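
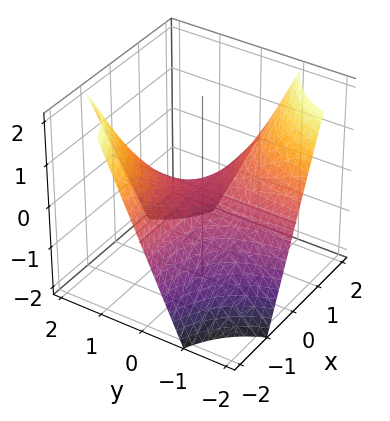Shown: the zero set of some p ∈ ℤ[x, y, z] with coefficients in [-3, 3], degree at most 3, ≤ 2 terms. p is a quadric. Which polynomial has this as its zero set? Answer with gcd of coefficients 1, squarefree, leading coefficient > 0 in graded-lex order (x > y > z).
First, degree: a hyperbolic paraboloid; a quadric, so deg p = 2.
Then, from the axis intercepts and sections: every point of the y-axis in the box is on the surface; one z-axis crossing is at z = 0; every point of the x-axis in the box is on the surface.
Finally, these observations pin down the coefficients.

x*y + z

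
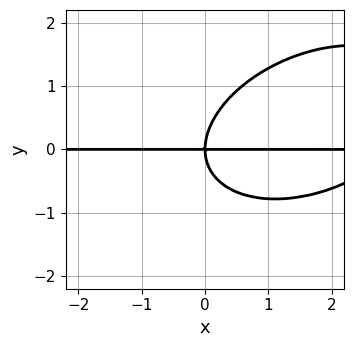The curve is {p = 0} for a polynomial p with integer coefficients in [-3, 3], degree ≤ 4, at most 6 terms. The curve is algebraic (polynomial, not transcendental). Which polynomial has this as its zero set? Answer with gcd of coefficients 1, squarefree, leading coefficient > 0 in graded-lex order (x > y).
x^2*y - x*y^2 + 2*y^3 - 3*x*y

1. deg p = 3.
2. Checking where it meets the axes: it crosses the y-axis at the gridline y = 0; every point of the x-axis in the box is on the curve.
3. Solving for integer coefficients yields p as stated.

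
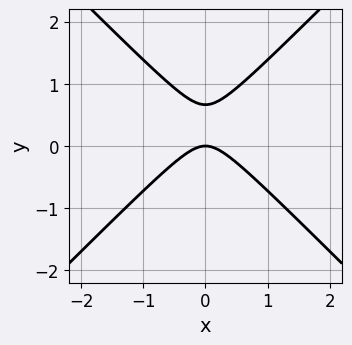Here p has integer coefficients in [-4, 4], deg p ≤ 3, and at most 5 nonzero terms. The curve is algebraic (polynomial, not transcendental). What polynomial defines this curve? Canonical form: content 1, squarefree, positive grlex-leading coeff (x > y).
deg p = 2. No degree-1 curve has this shape.
Symmetries: mirror symmetry x ↦ −x ⇒ only even powers of x.
Reading off the gridlines: it crosses the y-axis at the gridline y = 0; it crosses the x-axis at the gridline x = 0.
Fitting integer coefficients to these (and the overall shape) gives p.

3*x^2 - 3*y^2 + 2*y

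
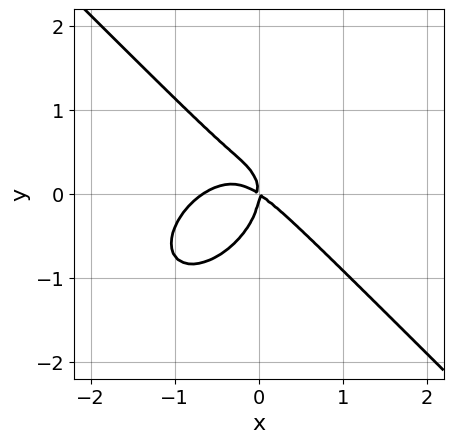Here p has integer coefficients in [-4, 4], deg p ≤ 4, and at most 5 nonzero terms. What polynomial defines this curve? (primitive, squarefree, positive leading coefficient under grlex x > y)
3*x^3 + 3*y^3 + 2*x^2 + 3*x*y

Degree: no degree-2 curve has this shape, so deg p = 3.
Observable constraints: one x-axis crossing is at x = 0; it crosses the y-axis at the gridline y = 0.
Matching integer coefficients to the picture gives p.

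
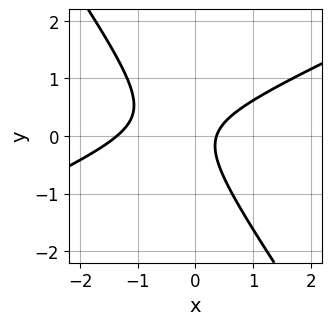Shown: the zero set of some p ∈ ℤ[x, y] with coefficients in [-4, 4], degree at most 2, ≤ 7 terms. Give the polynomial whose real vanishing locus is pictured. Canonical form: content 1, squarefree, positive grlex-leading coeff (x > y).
(a) deg p = 2. No degree-1 curve has this shape.
(b) From the visible intercepts: it misses every integer gridline on the y-axis.
(c) Fitting integer coefficients to these (and the overall shape) gives p.

2*x^2 - 3*x*y - 3*y^2 + 2*x - 1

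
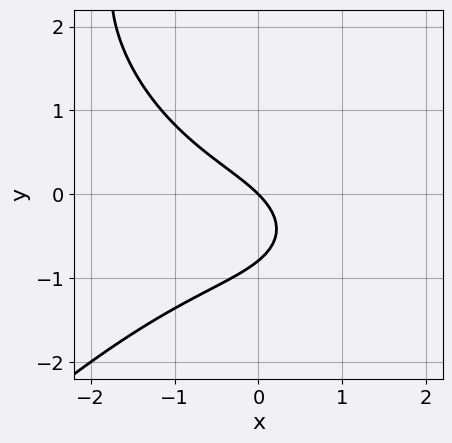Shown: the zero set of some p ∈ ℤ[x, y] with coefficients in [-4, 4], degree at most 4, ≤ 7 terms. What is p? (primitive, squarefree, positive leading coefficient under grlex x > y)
Degree: no degree-2 curve has this shape, so deg p = 3.
Reading off the gridlines: it meets the y-axis at y = 0 (among the integer gridlines); it crosses the x-axis at the gridline x = 0.
Together with the visible shape, these determine p as stated.

x^3 - y^3 + 3*y^2 + 3*x + 3*y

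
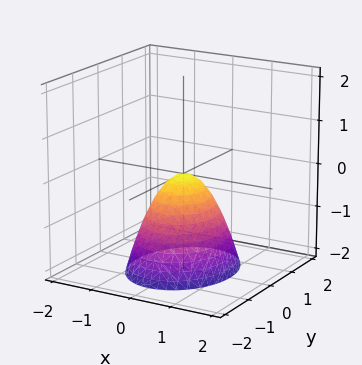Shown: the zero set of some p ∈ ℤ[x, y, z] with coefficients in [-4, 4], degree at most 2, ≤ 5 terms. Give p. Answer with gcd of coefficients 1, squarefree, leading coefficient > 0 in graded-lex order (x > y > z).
(a) Degree: a single bowl opening along one axis; a quadric, so deg p = 2.
(b) Symmetries: mirror symmetry x ↦ −x ⇒ only even powers of x; it's symmetric under y → −y, forcing even powers of y.
(c) Against the integer gridlines: one x-axis crossing is at x = 0; one z-axis crossing is at z = 0; it crosses the y-axis at the gridline y = 0.
(d) Assembling these constraints gives the stated polynomial.

3*x^2 + 2*y^2 + 2*z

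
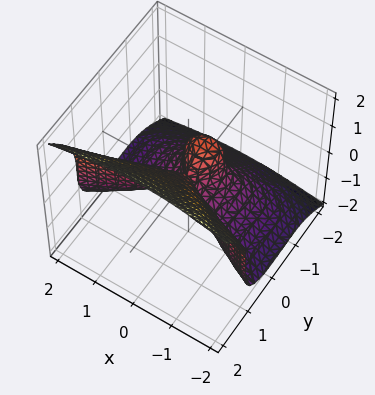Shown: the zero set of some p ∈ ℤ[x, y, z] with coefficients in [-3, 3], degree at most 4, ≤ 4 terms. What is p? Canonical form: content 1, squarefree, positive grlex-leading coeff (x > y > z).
(a) Degree: no degree-2 surface has this shape, so deg p = 3.
(b) Observable constraints: it meets the x-axis at x = 0 (among the integer gridlines); the y-axis gridline crossings are at y ∈ {-1, 0}; it meets the z-axis at z = 0 (among the integer gridlines).
(c) The integer polynomial consistent with all of this is the stated p.

3*y^3 - 3*z^3 - 2*x^2 + 3*y^2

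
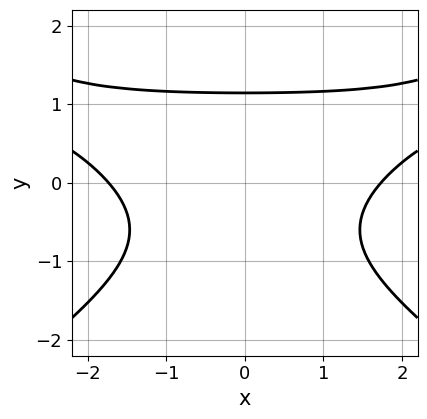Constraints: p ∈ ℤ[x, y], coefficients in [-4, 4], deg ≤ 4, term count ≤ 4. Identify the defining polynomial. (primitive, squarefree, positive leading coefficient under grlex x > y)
x^2*y - 2*y^3 - x^2 + 3

Degree: a generic line meets the curve in up to 3 points, so deg p = 3.
Symmetries: it's symmetric under x → −x, forcing even powers of x.
Matching integer coefficients to the picture gives p.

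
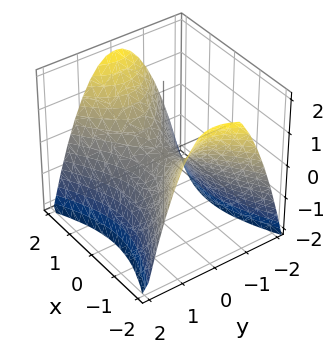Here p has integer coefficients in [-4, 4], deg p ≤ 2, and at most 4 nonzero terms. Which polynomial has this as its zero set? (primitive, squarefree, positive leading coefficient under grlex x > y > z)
(a) Degree: a hyperbolic paraboloid; a quadric, so deg p = 2.
(b) Symmetries: the x ↦ −x reflection is a symmetry, so x appears only in even powers; it's symmetric under y → −y, forcing even powers of y.
(c) From the visible intercepts: one x-axis crossing is at x = 0; it meets the y-axis at y = 0 (among the integer gridlines).
(d) Fitting integer coefficients to these (and the overall shape) gives p.

x^2 - 2*y^2 - 2*z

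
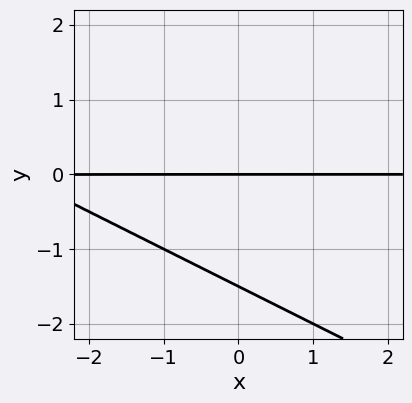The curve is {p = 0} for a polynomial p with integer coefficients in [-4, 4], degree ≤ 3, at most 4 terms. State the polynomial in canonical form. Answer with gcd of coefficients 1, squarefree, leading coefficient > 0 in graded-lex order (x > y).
x*y + 2*y^2 + 3*y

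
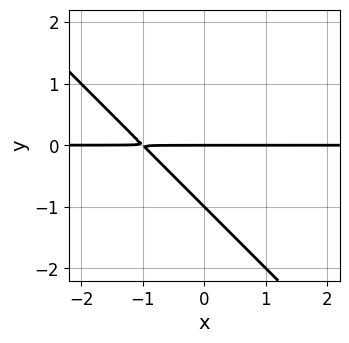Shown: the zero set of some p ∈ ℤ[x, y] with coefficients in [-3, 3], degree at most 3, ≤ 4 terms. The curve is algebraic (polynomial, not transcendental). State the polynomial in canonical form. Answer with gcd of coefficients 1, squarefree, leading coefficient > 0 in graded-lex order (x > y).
(a) deg p = 2.
(b) Against the integer gridlines: every point of the x-axis in the box is on the curve; the y-axis gridline crossings are at y ∈ {-1, 0}.
(c) Matching integer coefficients to the picture gives p.

x*y + y^2 + y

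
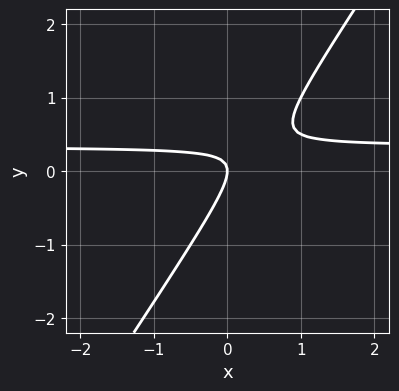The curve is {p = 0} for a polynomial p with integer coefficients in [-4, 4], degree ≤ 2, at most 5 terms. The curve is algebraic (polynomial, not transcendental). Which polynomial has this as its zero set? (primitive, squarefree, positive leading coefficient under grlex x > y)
3*x*y - 2*y^2 - x

deg p = 2.
Checking where it meets the axes: it meets the y-axis at y = 0 (among the integer gridlines); one x-axis crossing is at x = 0.
Matching integer coefficients to the picture gives p.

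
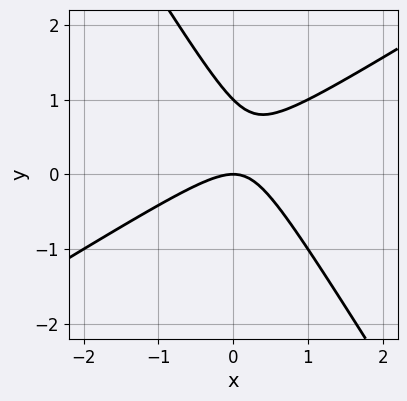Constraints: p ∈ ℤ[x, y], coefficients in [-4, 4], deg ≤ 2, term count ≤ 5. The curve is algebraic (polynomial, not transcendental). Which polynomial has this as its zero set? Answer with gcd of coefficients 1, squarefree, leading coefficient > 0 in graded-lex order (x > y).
x^2 - x*y - y^2 + y

Degree: the shape is more complex than any degree-1 curve, so deg p = 2.
Against the integer gridlines: among the integer gridlines, it crosses the y-axis at y ∈ {0, 1}; it meets the x-axis at x = 0 (among the integer gridlines).
These observations pin down the coefficients.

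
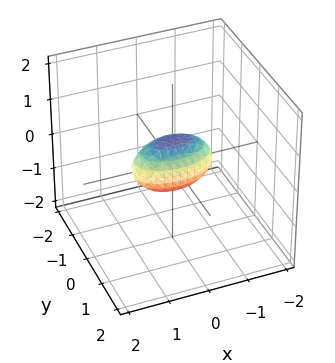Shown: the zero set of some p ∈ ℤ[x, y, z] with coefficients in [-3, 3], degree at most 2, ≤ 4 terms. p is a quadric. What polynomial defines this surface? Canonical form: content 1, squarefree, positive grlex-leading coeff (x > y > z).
x^2 + 3*y^2 + 2*z^2 - 1

Degree: bounded and convex; a quadric, so deg p = 2.
Symmetries: mirror symmetry y ↦ −y ⇒ only even powers of y; the x ↦ −x reflection is a symmetry, so x appears only in even powers; mirror symmetry z ↦ −z ⇒ only even powers of z.
Checking where it meets the axes: among the integer gridlines, it crosses the x-axis at x ∈ {-1, 1}.
Together with the visible shape, these determine p as stated.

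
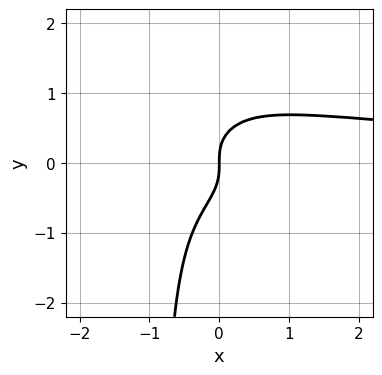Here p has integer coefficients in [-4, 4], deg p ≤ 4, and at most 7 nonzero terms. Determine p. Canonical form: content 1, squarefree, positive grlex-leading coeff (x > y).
2*x^2*y^2 + 3*x*y^3 - 2*x*y^2 + 3*y^3 - 2*x

1. deg p = 4. A generic line meets the curve in up to 4 points.
2. From the axis intercepts and sections: it meets the x-axis at x = 0 (among the integer gridlines); it crosses the y-axis at the gridline y = 0.
3. Putting this together gives p.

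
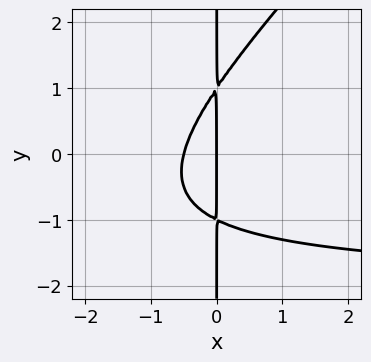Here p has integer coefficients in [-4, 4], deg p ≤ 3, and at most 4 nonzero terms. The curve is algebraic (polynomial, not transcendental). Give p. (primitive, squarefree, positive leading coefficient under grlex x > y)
x^2*y - x*y^2 + 2*x^2 + x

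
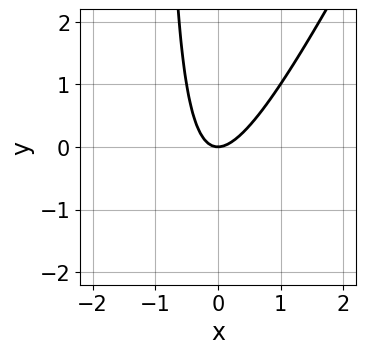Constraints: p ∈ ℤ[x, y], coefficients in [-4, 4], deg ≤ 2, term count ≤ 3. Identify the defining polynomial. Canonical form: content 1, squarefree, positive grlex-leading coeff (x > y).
2*x^2 - x*y - y

1. Degree: a generic line meets the curve in up to 2 points, so deg p = 2.
2. Observable constraints: one y-axis crossing is at y = 0; one x-axis crossing is at x = 0.
3. Matching integer coefficients to the picture gives p.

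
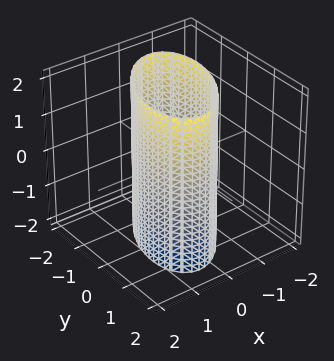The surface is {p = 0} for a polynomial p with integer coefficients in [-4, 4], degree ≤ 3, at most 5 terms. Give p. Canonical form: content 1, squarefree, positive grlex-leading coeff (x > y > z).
The degree is 2 — no degree-1 surface has this shape.
From the visible intercepts: among the integer gridlines, it crosses the x-axis at x ∈ {-1, 1}; it misses every integer gridline on the z-axis.
Assembling these constraints gives the stated polynomial.

2*x^2 - x*y + y^2 - 2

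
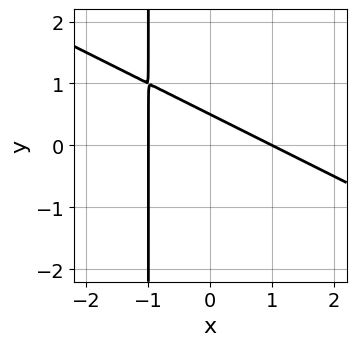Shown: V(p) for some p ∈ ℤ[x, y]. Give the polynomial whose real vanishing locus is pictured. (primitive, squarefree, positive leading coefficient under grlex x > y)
x^2 + 2*x*y + 2*y - 1

The degree is 2 — a generic line meets the curve in up to 2 points.
Reading off the gridlines: among the integer gridlines, it crosses the x-axis at x ∈ {-1, 1}.
Assembling these constraints gives the stated polynomial.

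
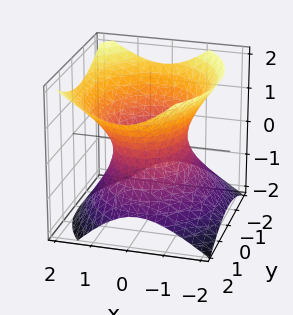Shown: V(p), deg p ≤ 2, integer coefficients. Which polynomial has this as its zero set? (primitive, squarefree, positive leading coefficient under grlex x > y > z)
1. Degree: a generic line meets the surface in up to 2 points, so deg p = 2.
2. Against the integer gridlines: among the integer gridlines, it crosses the x-axis at x ∈ {-1, 1}; the surface avoids every integer z-axis point in the box.
3. The integer polynomial consistent with all of this is the stated p.

3*x^2 - x*z + 2*y^2 - 3*z^2 - 3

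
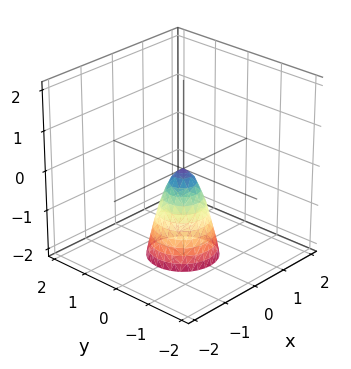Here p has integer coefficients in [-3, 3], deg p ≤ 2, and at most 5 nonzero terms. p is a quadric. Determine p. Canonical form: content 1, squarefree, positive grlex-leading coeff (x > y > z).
1. The degree is 2 — a single bowl opening along one axis; a quadric.
2. By symmetry, the surface is invariant under rotation about z: p = q(x² + y², z).
3. Observable constraints: a circular section at z = -2 has radius between 0 and 1; it meets the x-axis at x = 0 (among the integer gridlines); it meets the y-axis at y = 0 (among the integer gridlines); it crosses the z-axis at the gridline z = 0.
4. These observations pin down the coefficients.

3*x^2 + 3*y^2 + z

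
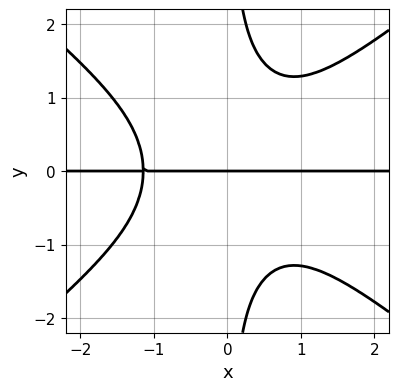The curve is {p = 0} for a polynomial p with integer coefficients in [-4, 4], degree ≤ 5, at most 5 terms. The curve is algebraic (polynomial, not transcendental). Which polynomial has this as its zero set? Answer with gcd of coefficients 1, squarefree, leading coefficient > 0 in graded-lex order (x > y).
deg p = 4.
Observable constraints: it crosses the y-axis at the gridline y = 0; the visible x-axis segment lies entirely on the curve.
Putting this together gives p.

2*x^3*y - 3*x*y^3 + 3*y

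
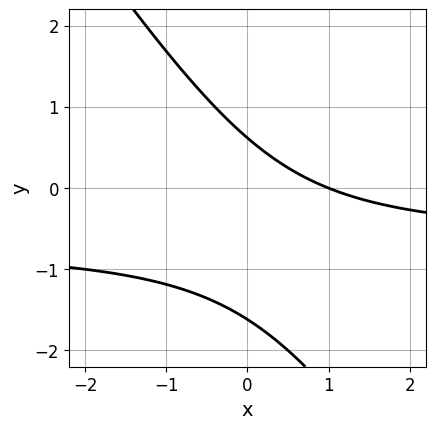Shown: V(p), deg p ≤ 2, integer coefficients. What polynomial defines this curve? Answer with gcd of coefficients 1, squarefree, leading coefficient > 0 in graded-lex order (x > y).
The degree is 2 — the shape is more complex than any degree-1 curve.
Checking where it meets the axes: one x-axis crossing is at x = 1.
These observations pin down the coefficients.

3*x*y + 2*y^2 + 2*x + 2*y - 2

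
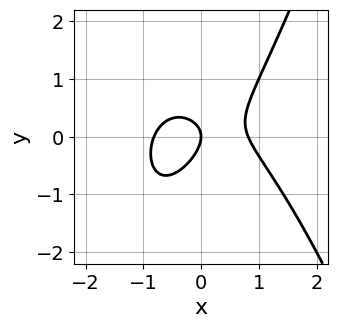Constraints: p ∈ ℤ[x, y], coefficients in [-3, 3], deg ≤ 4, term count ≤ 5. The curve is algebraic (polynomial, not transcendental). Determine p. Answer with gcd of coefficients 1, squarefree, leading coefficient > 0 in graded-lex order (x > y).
Degree: a generic line meets the curve in up to 3 points, so deg p = 3.
Observable constraints: it meets the x-axis at x = 0 (among the integer gridlines); it meets the y-axis at y = 0 (among the integer gridlines).
Matching integer coefficients to the picture gives p.

3*x^3 + 2*x*y - 3*y^2 - 2*x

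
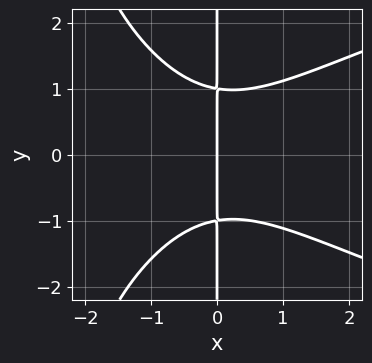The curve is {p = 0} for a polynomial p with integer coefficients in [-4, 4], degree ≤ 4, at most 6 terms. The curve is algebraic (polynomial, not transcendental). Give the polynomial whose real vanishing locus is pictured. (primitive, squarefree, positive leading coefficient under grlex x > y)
x^2*y^2 - 2*x^3 + 3*x*y^2 - 3*x

(a) The degree is 4 — the shape is more complex than any degree-3 curve.
(b) Symmetries: it's symmetric under y → −y, forcing even powers of y.
(c) From the visible intercepts: one x-axis crossing is at x = 0; every point of the y-axis in the box is on the curve.
(d) Solving for integer coefficients yields p as stated.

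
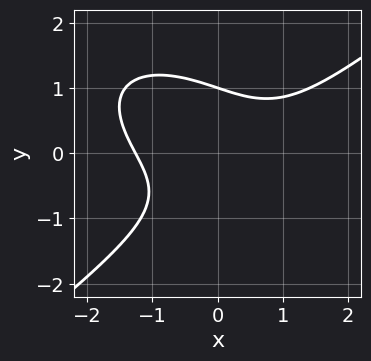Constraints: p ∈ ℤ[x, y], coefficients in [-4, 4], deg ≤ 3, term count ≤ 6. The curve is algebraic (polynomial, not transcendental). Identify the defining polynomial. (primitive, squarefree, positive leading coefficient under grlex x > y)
x^3 - 2*y^3 - 2*x*y + 2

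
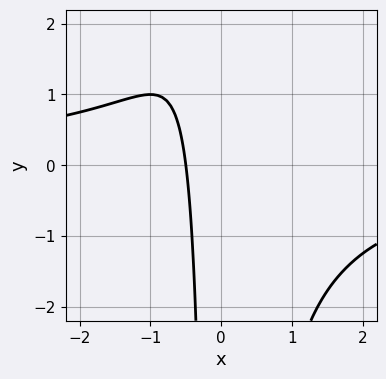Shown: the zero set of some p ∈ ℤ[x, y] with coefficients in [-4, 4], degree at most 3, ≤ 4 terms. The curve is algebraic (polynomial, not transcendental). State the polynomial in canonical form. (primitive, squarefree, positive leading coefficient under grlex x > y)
x^2*y + 2*x + 1

1. The degree is 3 — the shape is more complex than any degree-2 curve.
2. Against the integer gridlines: the curve avoids every integer y-axis point in the box.
3. Putting this together gives p.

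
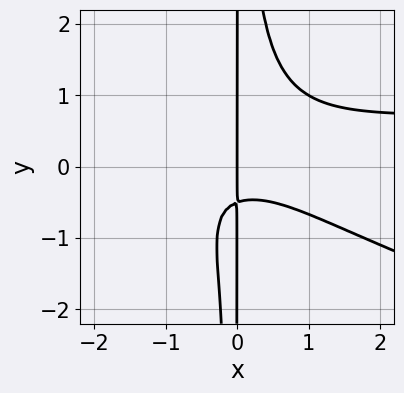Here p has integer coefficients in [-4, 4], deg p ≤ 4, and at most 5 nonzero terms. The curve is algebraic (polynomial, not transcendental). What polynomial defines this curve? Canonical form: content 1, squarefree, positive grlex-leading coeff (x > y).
(a) Degree: no degree-3 curve has this shape, so deg p = 4.
(b) Reading off the gridlines: the visible y-axis segment lies entirely on the curve; it crosses the x-axis at the gridline x = 0.
(c) Solving for integer coefficients yields p as stated.

x^3*y + 3*x^2*y^2 - x^3 - 2*x*y - x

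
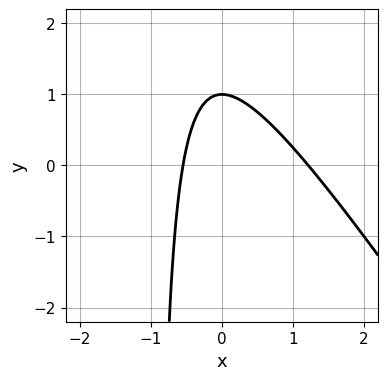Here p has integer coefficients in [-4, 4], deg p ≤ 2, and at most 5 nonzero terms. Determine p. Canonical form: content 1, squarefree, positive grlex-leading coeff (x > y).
3*x^2 + 2*x*y - 2*x + 2*y - 2

deg p = 2. No degree-1 curve has this shape.
Reading off the gridlines: one y-axis crossing is at y = 1.
Putting this together gives p.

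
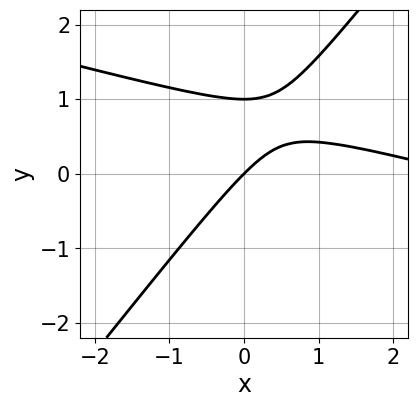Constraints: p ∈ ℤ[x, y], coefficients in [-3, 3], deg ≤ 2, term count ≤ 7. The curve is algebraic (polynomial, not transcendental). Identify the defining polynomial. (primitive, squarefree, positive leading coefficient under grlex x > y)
x^2 + 3*x*y - 3*y^2 - 3*x + 3*y

1. The degree is 2 — the shape is more complex than any degree-1 curve.
2. From the axis intercepts and sections: among the integer gridlines, it crosses the y-axis at y ∈ {0, 1}; it meets the x-axis at x = 0 (among the integer gridlines).
3. Matching integer coefficients to the picture gives p.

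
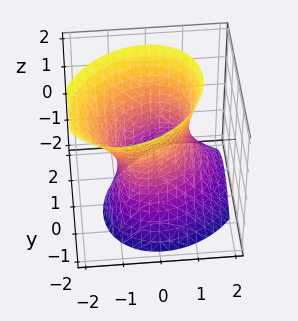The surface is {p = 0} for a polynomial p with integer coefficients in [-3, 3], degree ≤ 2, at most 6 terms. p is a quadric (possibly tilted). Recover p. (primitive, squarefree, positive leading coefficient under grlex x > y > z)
2*x^2 - x*y + x*z + 2*y^2 - z^2 - 2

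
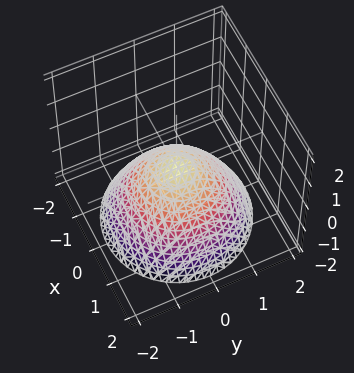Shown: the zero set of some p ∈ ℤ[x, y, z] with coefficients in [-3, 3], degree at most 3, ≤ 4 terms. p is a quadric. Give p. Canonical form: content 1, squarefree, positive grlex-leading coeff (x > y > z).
deg p = 2. A paraboloid; a quadric.
Symmetries: every cross-section ⟂ z is a circle, so x, y appear only via x² + y².
From the axis intercepts and sections: it crosses the z-axis at the gridline z = 0; a circular section at z = -2 has radius between 1 and 2; it meets the x-axis at x = 0 (among the integer gridlines).
Assembling these constraints gives the stated polynomial.

2*x^2 + 2*y^2 + 3*z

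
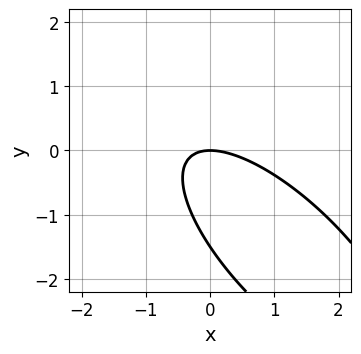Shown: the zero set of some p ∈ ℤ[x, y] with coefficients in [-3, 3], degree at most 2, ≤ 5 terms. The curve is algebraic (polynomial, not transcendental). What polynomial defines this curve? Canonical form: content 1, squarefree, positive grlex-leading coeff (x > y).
(a) The degree is 2 — a generic line meets the curve in up to 2 points.
(b) From the axis intercepts and sections: it crosses the x-axis at the gridline x = 0; it meets the y-axis at y = 0 (among the integer gridlines).
(c) Together with the visible shape, these determine p as stated.

2*x^2 + 3*x*y + 2*y^2 + 3*y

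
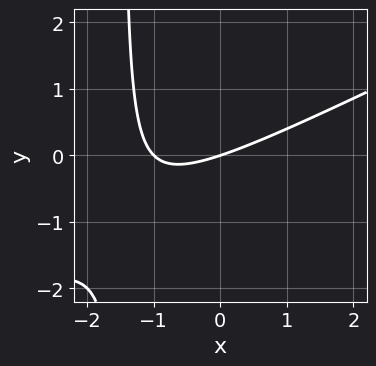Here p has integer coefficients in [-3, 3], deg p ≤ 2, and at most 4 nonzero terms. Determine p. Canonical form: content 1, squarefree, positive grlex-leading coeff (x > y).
1. Degree: the shape is more complex than any degree-1 curve, so deg p = 2.
2. From the axis intercepts and sections: it meets the y-axis at y = 0 (among the integer gridlines); among the integer gridlines, it crosses the x-axis at x ∈ {-1, 0}.
3. Solving for integer coefficients yields p as stated.

x^2 - 2*x*y + x - 3*y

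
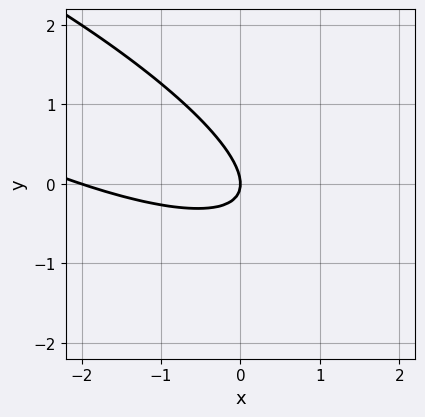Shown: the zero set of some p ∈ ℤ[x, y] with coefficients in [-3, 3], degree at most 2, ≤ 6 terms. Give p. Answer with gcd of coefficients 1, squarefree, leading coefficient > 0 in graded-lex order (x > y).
(a) deg p = 2. The shape is more complex than any degree-1 curve.
(b) From the visible intercepts: the x-axis gridline crossings are at x ∈ {-2, 0}; it meets the y-axis at y = 0 (among the integer gridlines).
(c) Fitting integer coefficients to these (and the overall shape) gives p.

x^2 + 3*x*y + 3*y^2 + 2*x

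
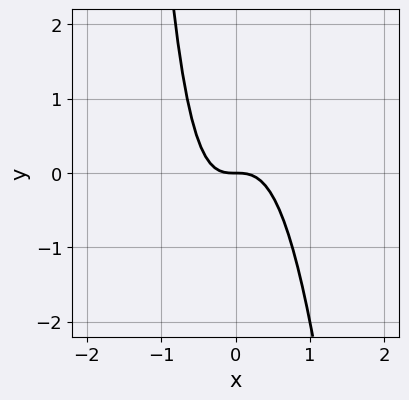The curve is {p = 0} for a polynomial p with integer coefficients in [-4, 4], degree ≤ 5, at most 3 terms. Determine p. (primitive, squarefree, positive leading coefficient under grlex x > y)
deg p = 4. A generic line meets the curve in up to 4 points.
Checking where it meets the axes: it crosses the y-axis at the gridline y = 0; one x-axis crossing is at x = 0.
Solving for integer coefficients yields p as stated.

x^4 - 3*x^3 - y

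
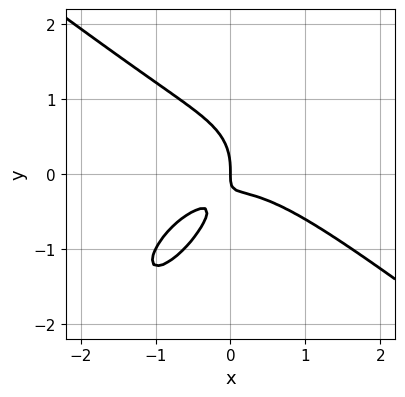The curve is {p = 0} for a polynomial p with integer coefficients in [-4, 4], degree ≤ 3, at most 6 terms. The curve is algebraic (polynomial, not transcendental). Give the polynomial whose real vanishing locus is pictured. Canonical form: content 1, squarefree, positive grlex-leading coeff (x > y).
First, the degree is 3 — the shape is more complex than any degree-2 curve.
Then, reading off the gridlines: it crosses the y-axis at the gridline y = 0; it crosses the x-axis at the gridline x = 0.
Finally, putting this together gives p.

2*x^3 - 2*x*y^2 + 2*y^3 + 3*x*y + x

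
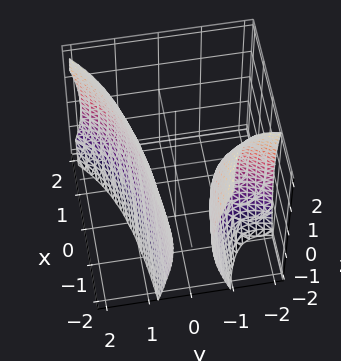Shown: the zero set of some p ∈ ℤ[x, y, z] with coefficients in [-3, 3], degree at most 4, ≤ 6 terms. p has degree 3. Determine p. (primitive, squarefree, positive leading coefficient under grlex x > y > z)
1. I count 2 distinct pieces. They look like related sheets of one shape, so recover p as a whole.
2. deg p = 3. A generic line meets the surface in up to 3 points.
3. Observable constraints: the surface avoids every integer x-axis point in the box; the surface avoids every integer z-axis point in the box.
4. The integer polynomial consistent with all of this is the stated p.

3*x*y^2 - 2*y^3 - 3*y^2 + z^2 + 2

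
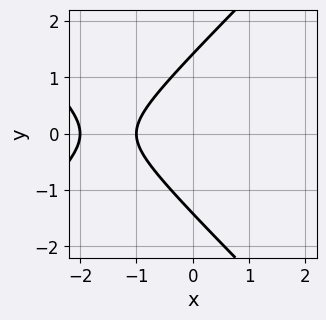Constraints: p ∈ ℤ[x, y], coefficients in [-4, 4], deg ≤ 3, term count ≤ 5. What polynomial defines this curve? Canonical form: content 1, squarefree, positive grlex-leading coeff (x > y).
(a) Degree: a generic line meets the curve in up to 2 points, so deg p = 2.
(b) Symmetries: it's symmetric under y → −y, forcing even powers of y.
(c) Observable constraints: the x-axis gridline crossings are at x ∈ {-2, -1}.
(d) The integer polynomial consistent with all of this is the stated p.

x^2 - y^2 + 3*x + 2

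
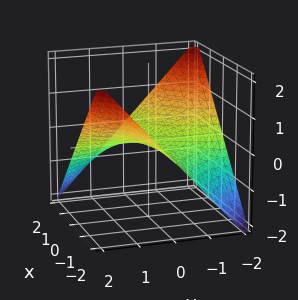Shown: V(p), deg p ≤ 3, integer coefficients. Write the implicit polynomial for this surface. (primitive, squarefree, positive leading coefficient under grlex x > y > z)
x*y + 2*z

First, the degree is 2 — a hyperbolic paraboloid; a quadric.
Next, checking where it meets the axes: one z-axis crossing is at z = 0; the visible y-axis segment lies entirely on the surface; every point of the x-axis in the box is on the surface.
Finally, together with the visible shape, these determine p as stated.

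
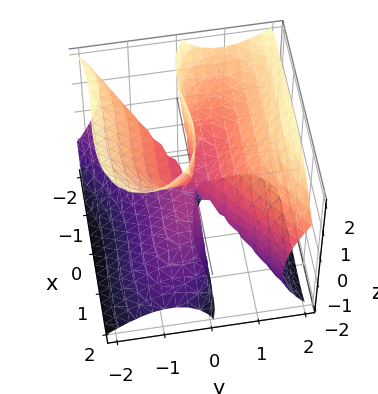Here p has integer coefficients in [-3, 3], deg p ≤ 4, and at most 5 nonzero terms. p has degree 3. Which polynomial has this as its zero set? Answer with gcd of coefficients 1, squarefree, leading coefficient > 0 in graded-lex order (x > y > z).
x^3 + x^2*z - 2*y^3 + 2*y*z^2

deg p = 3. The shape is more complex than any degree-2 surface.
Reading off the gridlines: one x-axis crossing is at x = 0; it crosses the y-axis at the gridline y = 0.
Assembling these constraints gives the stated polynomial. Check: (0, 0, -2) on the z-axis lies on the surface, and p(0, 0, -2) = 0. ✓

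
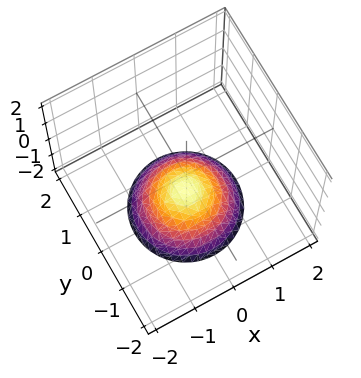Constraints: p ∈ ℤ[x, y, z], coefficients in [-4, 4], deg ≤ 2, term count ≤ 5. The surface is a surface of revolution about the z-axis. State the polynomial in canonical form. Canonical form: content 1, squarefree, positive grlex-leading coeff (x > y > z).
2*x^2 + 2*y^2 + 3*z + 3

1. Degree: a generic line meets the surface in up to 2 points, so deg p = 2.
2. Symmetries: rotational symmetry about the z-axis ⇒ p depends on x, y only through x² + y².
3. Against the integer gridlines: it crosses the z-axis at the gridline z = -1; the surface avoids every integer x-axis point in the box; a circular section at z = -2 has radius between 1 and 2; the surface avoids every integer y-axis point in the box.
4. Together with the visible shape, these determine p as stated.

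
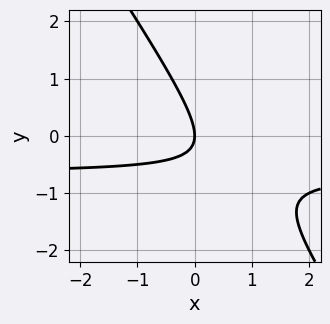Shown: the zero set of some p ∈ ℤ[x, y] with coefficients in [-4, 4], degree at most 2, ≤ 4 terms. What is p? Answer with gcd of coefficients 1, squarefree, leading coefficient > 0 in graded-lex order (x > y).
3*x*y + 2*y^2 + 2*x

First, degree: a generic line meets the curve in up to 2 points, so deg p = 2.
Then, checking where it meets the axes: it crosses the x-axis at the gridline x = 0; it crosses the y-axis at the gridline y = 0.
Finally, matching integer coefficients to the picture gives p.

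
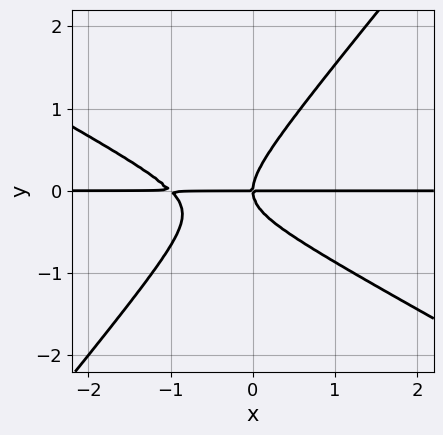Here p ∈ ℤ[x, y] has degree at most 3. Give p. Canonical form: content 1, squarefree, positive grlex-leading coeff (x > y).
First, degree: no degree-2 curve has this shape, so deg p = 3.
Then, against the integer gridlines: every point of the x-axis in the box is on the curve; one y-axis crossing is at y = 0.
Finally, the integer polynomial consistent with all of this is the stated p.

2*x^2*y + 2*x*y^2 - 3*y^3 + 2*x*y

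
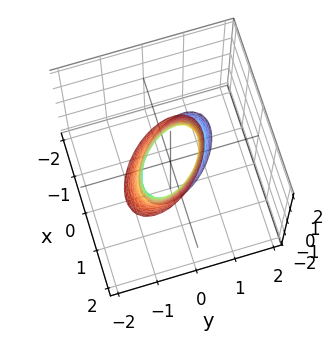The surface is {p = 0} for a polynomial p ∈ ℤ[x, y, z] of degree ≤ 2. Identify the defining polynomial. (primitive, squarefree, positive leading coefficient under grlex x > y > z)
2*x^2 + 2*x*y - x*z + 2*y^2 - 1

The degree is 2 — a generic line meets the surface in up to 2 points.
From the axis intercepts and sections: no z-intercept at any integer in the box.
The integer polynomial consistent with all of this is the stated p.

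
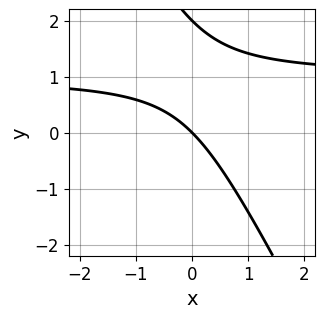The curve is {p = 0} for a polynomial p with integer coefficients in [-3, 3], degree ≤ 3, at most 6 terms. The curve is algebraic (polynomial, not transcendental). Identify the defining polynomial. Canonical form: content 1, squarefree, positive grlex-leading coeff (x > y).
2*x*y + y^2 - 2*x - 2*y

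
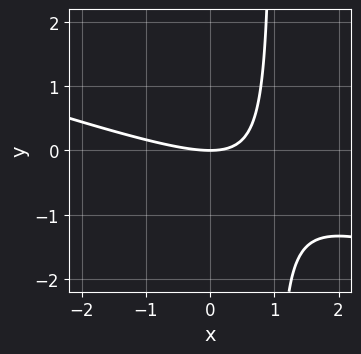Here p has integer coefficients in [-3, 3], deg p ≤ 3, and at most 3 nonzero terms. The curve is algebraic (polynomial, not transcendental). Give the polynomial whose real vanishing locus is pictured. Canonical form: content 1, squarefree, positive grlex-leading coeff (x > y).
x^2 + 3*x*y - 3*y

1. The degree is 2 — no degree-1 curve has this shape.
2. From the visible intercepts: one y-axis crossing is at y = 0; it meets the x-axis at x = 0 (among the integer gridlines).
3. Assembling these constraints gives the stated polynomial.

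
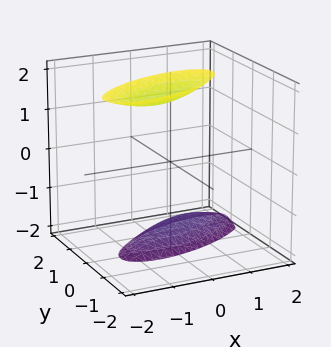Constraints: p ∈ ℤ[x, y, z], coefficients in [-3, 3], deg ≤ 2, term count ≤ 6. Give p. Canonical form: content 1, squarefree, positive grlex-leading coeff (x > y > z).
x^2 - 2*x*y + 3*y^2 + y*z - z^2 + 3

There are 2 components.
deg p = 2.
From the axis intercepts and sections: the surface avoids every integer x-axis point in the box; the surface avoids every integer y-axis point in the box.
These observations pin down the coefficients.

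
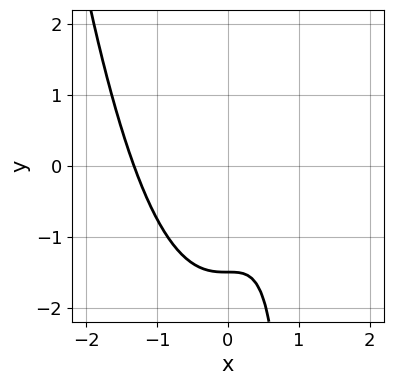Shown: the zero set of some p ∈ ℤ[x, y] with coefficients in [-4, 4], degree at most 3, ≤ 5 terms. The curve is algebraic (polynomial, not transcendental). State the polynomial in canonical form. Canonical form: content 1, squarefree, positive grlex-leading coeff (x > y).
3*x^3 - 2*x*y - 3*x + 2*y + 3

The degree is 3 — a generic line meets the curve in up to 3 points.
Putting this together gives p.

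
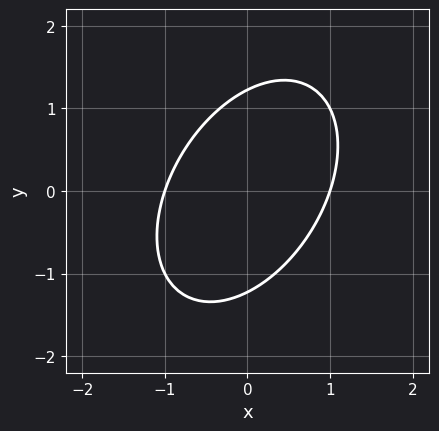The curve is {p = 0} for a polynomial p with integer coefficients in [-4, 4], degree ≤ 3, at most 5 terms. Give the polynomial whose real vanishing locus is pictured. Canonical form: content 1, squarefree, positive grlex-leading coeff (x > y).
3*x^2 - 2*x*y + 2*y^2 - 3

First, deg p = 2.
Then, reading off the gridlines: the x-axis gridline crossings are at x ∈ {-1, 1}.
Finally, these observations pin down the coefficients.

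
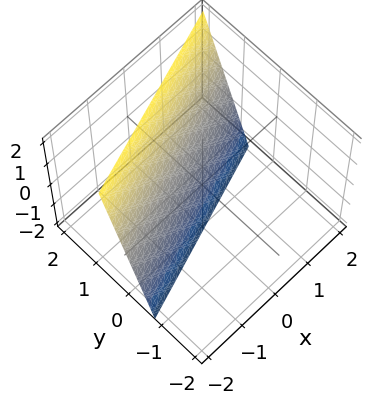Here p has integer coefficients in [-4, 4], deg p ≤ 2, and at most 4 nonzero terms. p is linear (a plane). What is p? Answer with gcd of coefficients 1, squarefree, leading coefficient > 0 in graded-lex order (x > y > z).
x - 3*y + z + 2

First, deg p = 1. The surface is flat (a plane).
Then, against the integer gridlines: one z-axis crossing is at z = -2; one x-axis crossing is at x = -2.
Finally, putting this together gives p.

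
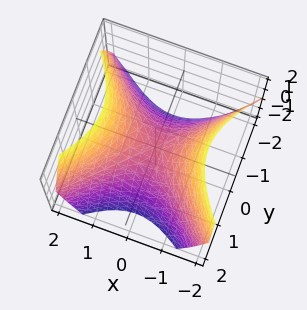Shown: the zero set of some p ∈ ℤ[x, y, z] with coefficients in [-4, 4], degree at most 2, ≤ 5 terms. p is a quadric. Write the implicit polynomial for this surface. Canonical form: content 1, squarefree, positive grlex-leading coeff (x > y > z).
x^2 - y^2 - z

(a) The degree is 2 — a hyperbolic paraboloid; a quadric.
(b) Symmetries: the x ↦ −x reflection is a symmetry, so x appears only in even powers; mirror symmetry y ↦ −y ⇒ only even powers of y.
(c) From the axis intercepts and sections: it meets the x-axis at x = 0 (among the integer gridlines); it meets the z-axis at z = 0 (among the integer gridlines); one y-axis crossing is at y = 0.
(d) Solving for integer coefficients yields p as stated.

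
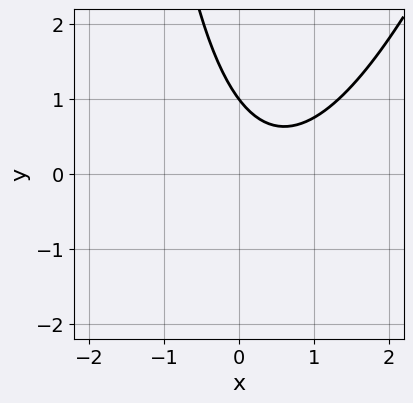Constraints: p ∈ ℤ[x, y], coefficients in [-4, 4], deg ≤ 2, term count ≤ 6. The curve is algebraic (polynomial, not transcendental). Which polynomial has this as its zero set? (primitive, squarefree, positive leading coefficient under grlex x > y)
(a) Degree: the shape is more complex than any degree-1 curve, so deg p = 2.
(b) Checking where it meets the axes: one y-axis crossing is at y = 1; it misses every integer gridline on the x-axis.
(c) Assembling these constraints gives the stated polynomial.

3*x^2 - x*y - 3*x - 3*y + 3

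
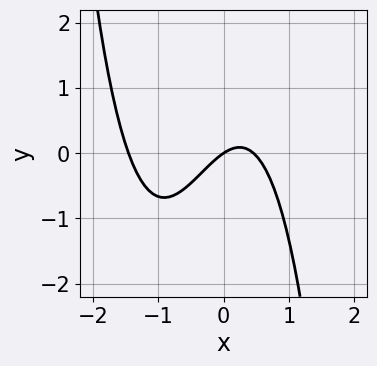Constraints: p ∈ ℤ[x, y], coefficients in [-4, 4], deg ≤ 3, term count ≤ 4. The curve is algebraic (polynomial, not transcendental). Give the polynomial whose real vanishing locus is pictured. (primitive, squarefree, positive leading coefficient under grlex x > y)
First, degree: no degree-2 curve has this shape, so deg p = 3.
Then, against the integer gridlines: it meets the y-axis at y = 0 (among the integer gridlines); it crosses the x-axis at the gridline x = 0.
Finally, fitting integer coefficients to these (and the overall shape) gives p.

3*x^3 + 3*x^2 - 2*x + 3*y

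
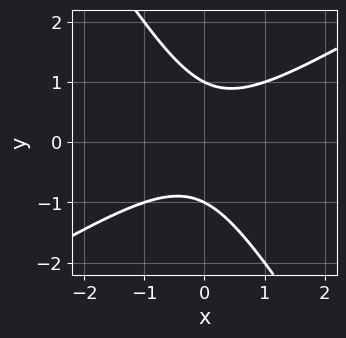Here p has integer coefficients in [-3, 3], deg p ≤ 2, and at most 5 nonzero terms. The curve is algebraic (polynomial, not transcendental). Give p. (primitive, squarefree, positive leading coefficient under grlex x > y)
x^2 - x*y - y^2 + 1

Degree: the shape is more complex than any degree-1 curve, so deg p = 2.
Against the integer gridlines: among the integer gridlines, it crosses the y-axis at y ∈ {-1, 1}; no x-intercept at any integer in the box.
Assembling these constraints gives the stated polynomial.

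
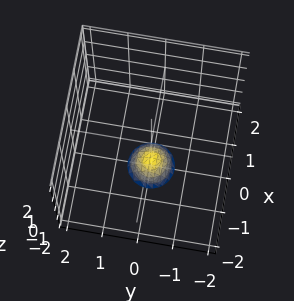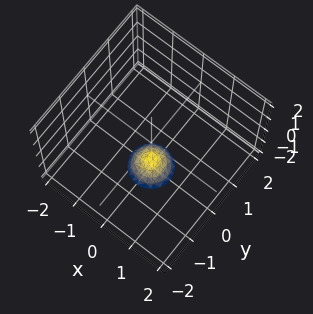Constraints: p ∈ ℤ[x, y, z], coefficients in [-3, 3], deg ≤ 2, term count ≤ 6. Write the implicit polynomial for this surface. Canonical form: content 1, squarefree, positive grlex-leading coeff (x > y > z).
1. The degree is 2 — a generic line meets the surface in up to 2 points.
2. Symmetry: every cross-section ⟂ z is a circle, so x, y appear only via x² + y².
3. From the axis intercepts and sections: a circular section at z = -2 has radius between 0 and 1; it misses every integer gridline on the x-axis.
4. Matching integer coefficients to the picture gives p.

3*x^2 + 3*y^2 + 2*z + 3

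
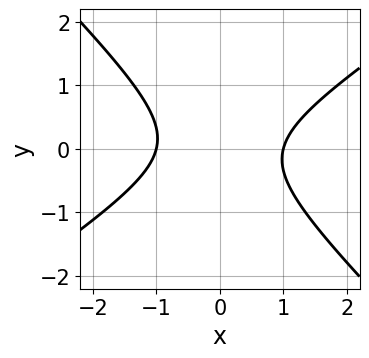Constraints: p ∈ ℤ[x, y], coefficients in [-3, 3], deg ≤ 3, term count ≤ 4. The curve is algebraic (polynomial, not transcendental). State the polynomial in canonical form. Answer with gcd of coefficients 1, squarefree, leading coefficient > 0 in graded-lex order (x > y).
2*x^2 - x*y - 3*y^2 - 2

First, the degree is 2 — the shape is more complex than any degree-1 curve.
Next, reading off the gridlines: the curve avoids every integer y-axis point in the box; among the integer gridlines, it crosses the x-axis at x ∈ {-1, 1}.
Finally, together with the visible shape, these determine p as stated.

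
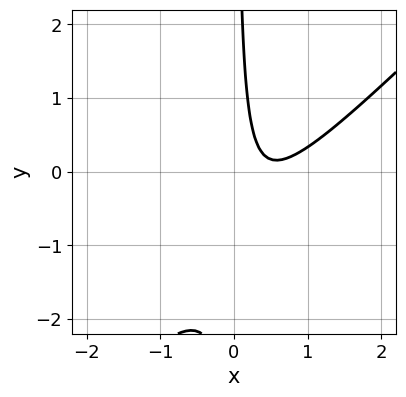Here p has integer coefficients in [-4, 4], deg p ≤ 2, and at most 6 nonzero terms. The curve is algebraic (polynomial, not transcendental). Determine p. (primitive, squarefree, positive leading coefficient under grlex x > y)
(a) The degree is 2 — a generic line meets the curve in up to 2 points.
(b) From the axis intercepts and sections: no y-intercept at any integer in the box; it misses every integer gridline on the x-axis.
(c) Putting this together gives p.

3*x^2 - 3*x*y - 3*x + 1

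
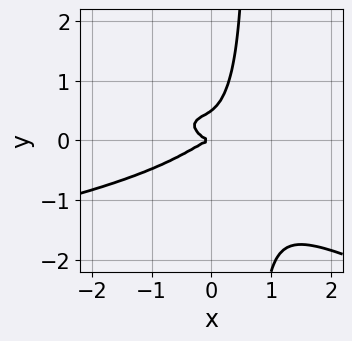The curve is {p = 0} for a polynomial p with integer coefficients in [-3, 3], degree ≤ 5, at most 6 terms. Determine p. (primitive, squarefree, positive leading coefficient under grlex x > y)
x^2*y^2 + 3*x*y^3 + x^3 - 2*y^3 + y^2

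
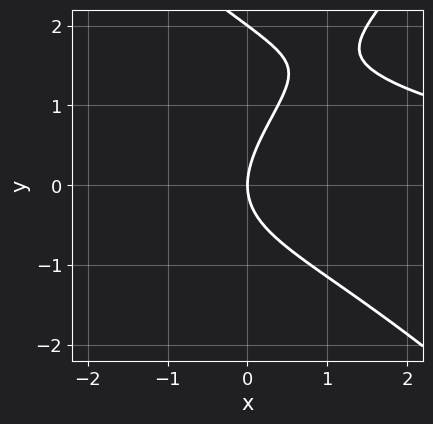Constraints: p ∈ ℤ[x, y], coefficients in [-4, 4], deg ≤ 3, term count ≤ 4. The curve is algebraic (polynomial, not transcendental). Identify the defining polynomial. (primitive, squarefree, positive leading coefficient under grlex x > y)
1. deg p = 3.
2. From the axis intercepts and sections: among the integer gridlines, it crosses the y-axis at y ∈ {0, 2}; it meets the x-axis at x = 0 (among the integer gridlines).
3. Matching integer coefficients to the picture gives p.

x^2*y - y^3 + 2*y^2 - 3*x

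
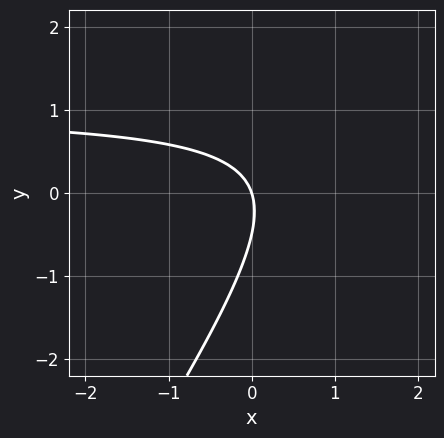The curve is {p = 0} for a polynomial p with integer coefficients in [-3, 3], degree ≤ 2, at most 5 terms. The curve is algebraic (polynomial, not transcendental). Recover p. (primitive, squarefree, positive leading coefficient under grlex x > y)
deg p = 2. A generic line meets the curve in up to 2 points.
From the visible intercepts: it crosses the x-axis at the gridline x = 0; it crosses the y-axis at the gridline y = 0.
Together with the visible shape, these determine p as stated.

3*x*y - 2*y^2 - 3*x - y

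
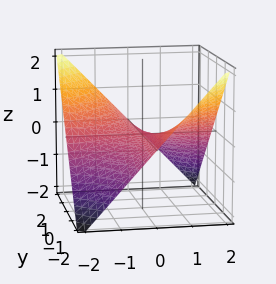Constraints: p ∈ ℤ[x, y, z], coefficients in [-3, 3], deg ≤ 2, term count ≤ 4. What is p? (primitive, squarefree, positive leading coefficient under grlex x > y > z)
1. The degree is 2 — a hyperbolic paraboloid; a quadric.
2. Reading off the gridlines: the visible y-axis segment lies entirely on the surface; the visible x-axis segment lies entirely on the surface; one z-axis crossing is at z = 0.
3. The integer polynomial consistent with all of this is the stated p.

x*y + 2*z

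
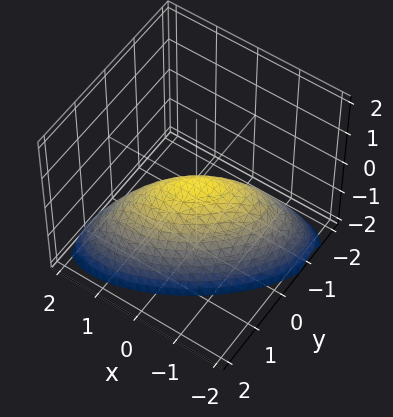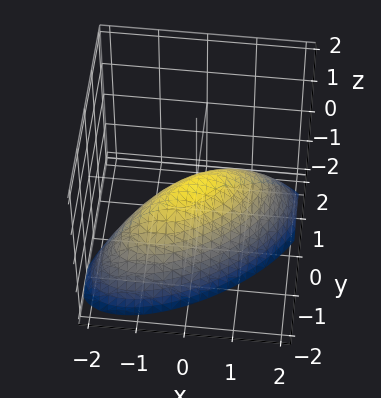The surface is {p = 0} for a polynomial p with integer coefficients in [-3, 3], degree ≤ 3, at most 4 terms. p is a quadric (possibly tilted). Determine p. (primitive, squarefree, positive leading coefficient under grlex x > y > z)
First, degree: no degree-1 surface has this shape, so deg p = 2.
Next, checking where it meets the axes: it meets the y-axis at y = 0 (among the integer gridlines); one z-axis crossing is at z = 0.
Finally, fitting integer coefficients to these (and the overall shape) gives p.

2*x^2 - 3*x*y + 3*y^2 + 3*z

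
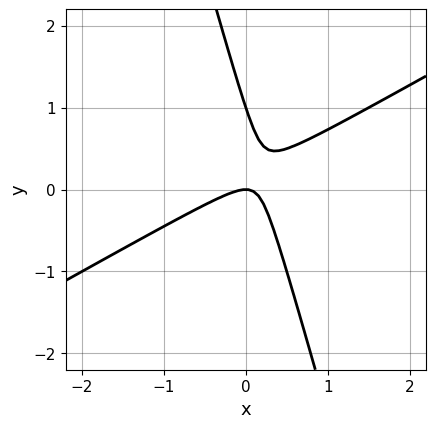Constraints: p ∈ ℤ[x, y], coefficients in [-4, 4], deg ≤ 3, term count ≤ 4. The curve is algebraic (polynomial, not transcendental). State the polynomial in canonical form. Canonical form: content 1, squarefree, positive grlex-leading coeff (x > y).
(a) Degree: the shape is more complex than any degree-1 curve, so deg p = 2.
(b) Checking where it meets the axes: the y-axis gridline crossings are at y ∈ {0, 1}; one x-axis crossing is at x = 0.
(c) Solving for integer coefficients yields p as stated.

2*x^2 - 3*x*y - y^2 + y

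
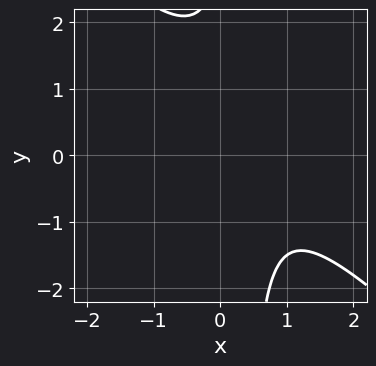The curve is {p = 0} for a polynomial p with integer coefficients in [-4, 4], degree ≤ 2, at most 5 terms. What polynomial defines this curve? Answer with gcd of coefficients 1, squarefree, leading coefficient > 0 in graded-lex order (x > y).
3*x^2 + 3*x*y - 3*x - y + 3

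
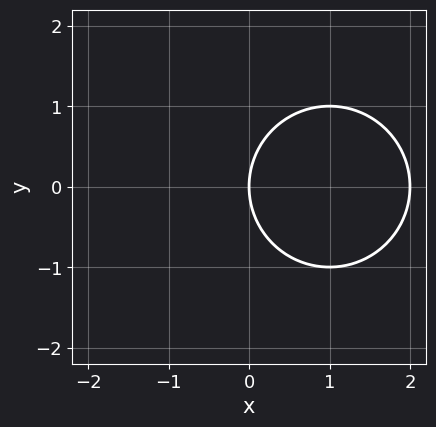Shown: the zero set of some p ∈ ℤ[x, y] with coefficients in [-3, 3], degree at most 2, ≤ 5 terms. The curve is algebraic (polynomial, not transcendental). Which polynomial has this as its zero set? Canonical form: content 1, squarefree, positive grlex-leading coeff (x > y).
The degree is 2 — no degree-1 curve has this shape.
Symmetries: the y ↦ −y reflection is a symmetry, so y appears only in even powers.
Against the integer gridlines: among the integer gridlines, it crosses the x-axis at x ∈ {0, 2}; one y-axis crossing is at y = 0.
The integer polynomial consistent with all of this is the stated p.

x^2 + y^2 - 2*x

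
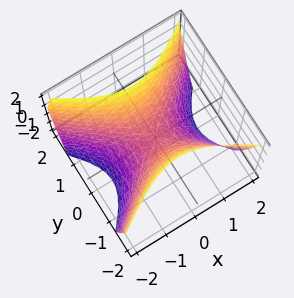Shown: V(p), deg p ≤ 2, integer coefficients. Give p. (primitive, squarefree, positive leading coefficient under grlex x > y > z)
2*x^2 - 3*y^2 + 2*z

1. The degree is 2 — a hyperbolic paraboloid; a quadric.
2. Symmetries: it's symmetric under y → −y, forcing even powers of y; mirror symmetry x ↦ −x ⇒ only even powers of x.
3. Checking where it meets the axes: one x-axis crossing is at x = 0; one z-axis crossing is at z = 0.
4. Fitting integer coefficients to these (and the overall shape) gives p.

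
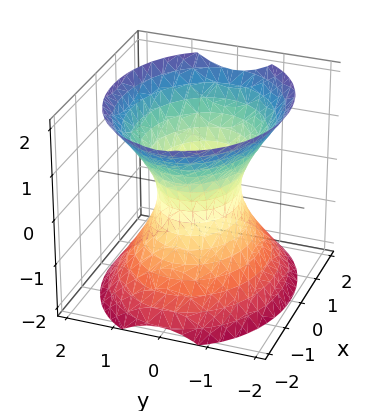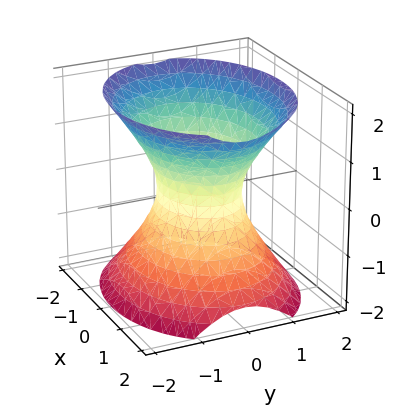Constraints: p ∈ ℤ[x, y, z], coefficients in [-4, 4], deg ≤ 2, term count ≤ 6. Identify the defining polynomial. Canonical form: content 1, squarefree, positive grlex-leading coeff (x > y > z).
2*x^2 + 3*y^2 - 2*z^2 - 2

1. The degree is 2 — one connected sheet with a waist; a quadric.
2. Symmetries: it's symmetric under y → −y, forcing even powers of y; mirror symmetry x ↦ −x ⇒ only even powers of x; mirror symmetry z ↦ −z ⇒ only even powers of z.
3. Observable constraints: the x-axis gridline crossings are at x ∈ {-1, 1}; it misses every integer gridline on the z-axis.
4. Fitting integer coefficients to these (and the overall shape) gives p.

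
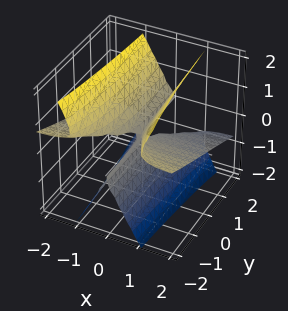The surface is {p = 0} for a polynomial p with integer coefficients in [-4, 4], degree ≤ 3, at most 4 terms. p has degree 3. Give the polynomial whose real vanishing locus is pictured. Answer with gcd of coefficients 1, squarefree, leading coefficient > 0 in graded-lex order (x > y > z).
First, deg p = 3. No degree-2 surface has this shape.
Then, from the visible intercepts: every point of the y-axis in the box is on the surface; it meets the z-axis at z = 0 (among the integer gridlines); every point of the x-axis in the box is on the surface.
Finally, solving for integer coefficients yields p as stated.

x^2*y + 3*x^2*z - z^3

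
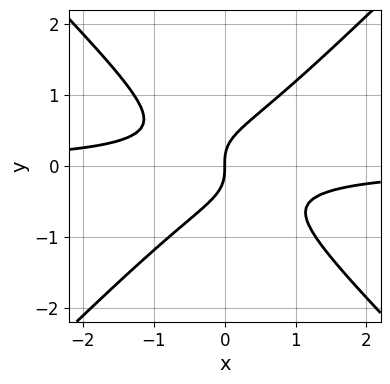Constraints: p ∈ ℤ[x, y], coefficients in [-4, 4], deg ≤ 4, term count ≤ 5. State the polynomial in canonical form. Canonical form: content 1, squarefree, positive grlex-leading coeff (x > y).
The degree is 3 — the shape is more complex than any degree-2 curve.
Checking where it meets the axes: one y-axis crossing is at y = 0; one x-axis crossing is at x = 0.
The integer polynomial consistent with all of this is the stated p.

2*x^2*y - 2*y^3 + x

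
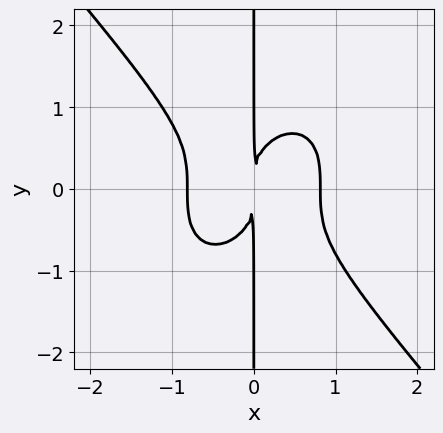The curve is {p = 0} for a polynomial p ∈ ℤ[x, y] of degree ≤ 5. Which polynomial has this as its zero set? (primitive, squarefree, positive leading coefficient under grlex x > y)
3*x^4 + 2*x*y^3 - 2*x^2

First, degree: the shape is more complex than any degree-3 curve, so deg p = 4.
Then, from the visible intercepts: every point of the y-axis in the box is on the curve.
Finally, solving for integer coefficients yields p as stated.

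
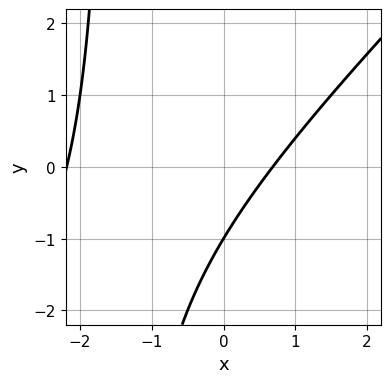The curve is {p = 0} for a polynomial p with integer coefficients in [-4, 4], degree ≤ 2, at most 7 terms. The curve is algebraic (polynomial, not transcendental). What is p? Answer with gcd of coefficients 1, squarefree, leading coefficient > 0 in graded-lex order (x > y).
First, degree: the shape is more complex than any degree-1 curve, so deg p = 2.
Then, checking where it meets the axes: it crosses the y-axis at the gridline y = -1.
Finally, matching integer coefficients to the picture gives p.

2*x^2 - 2*x*y + 3*x - 3*y - 3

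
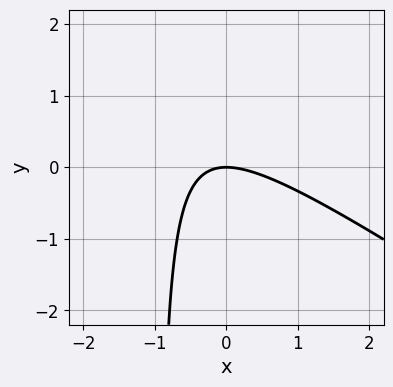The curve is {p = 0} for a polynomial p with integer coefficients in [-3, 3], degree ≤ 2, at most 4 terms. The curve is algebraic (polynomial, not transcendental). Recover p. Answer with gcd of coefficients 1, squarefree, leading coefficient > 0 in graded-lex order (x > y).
(a) Degree: the shape is more complex than any degree-1 curve, so deg p = 2.
(b) Reading off the gridlines: it meets the y-axis at y = 0 (among the integer gridlines); it meets the x-axis at x = 0 (among the integer gridlines).
(c) Fitting integer coefficients to these (and the overall shape) gives p.

2*x^2 + 3*x*y + 3*y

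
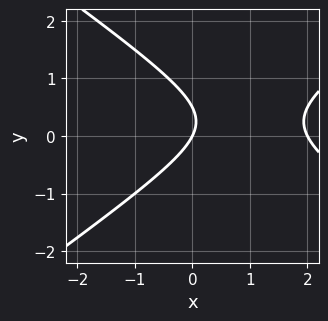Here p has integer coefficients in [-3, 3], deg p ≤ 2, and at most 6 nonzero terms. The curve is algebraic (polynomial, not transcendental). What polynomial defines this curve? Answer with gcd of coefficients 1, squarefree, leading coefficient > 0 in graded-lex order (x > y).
x^2 - 2*y^2 - 2*x + y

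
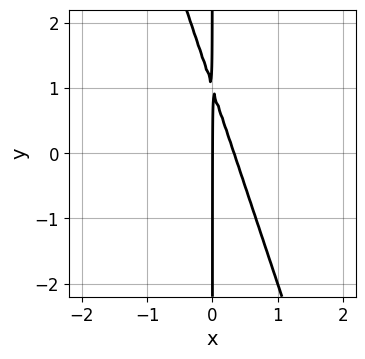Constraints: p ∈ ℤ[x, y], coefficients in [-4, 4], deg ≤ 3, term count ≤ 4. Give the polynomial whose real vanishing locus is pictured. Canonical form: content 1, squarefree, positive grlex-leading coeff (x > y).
1. The degree is 2 — the shape is more complex than any degree-1 curve.
2. Reading off the gridlines: every point of the y-axis in the box is on the curve; one x-axis crossing is at x = 0.
3. Putting this together gives p.

3*x^2 + x*y - x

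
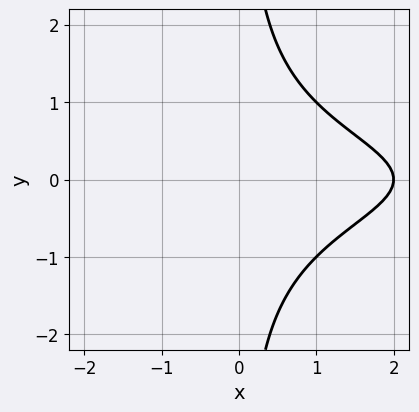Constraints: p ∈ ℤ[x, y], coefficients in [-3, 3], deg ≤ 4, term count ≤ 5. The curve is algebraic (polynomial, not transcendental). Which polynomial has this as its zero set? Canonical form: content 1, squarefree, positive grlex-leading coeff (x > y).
x*y^2 + x - 2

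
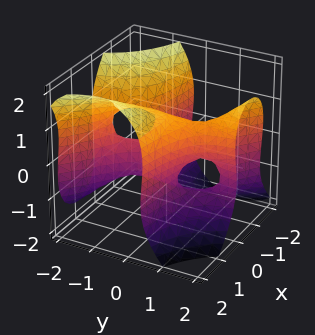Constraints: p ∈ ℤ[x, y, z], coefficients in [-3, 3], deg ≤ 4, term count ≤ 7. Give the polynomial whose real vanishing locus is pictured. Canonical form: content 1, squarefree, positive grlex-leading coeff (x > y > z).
2*x^2*y + 2*x*y^2 + z^3 - 2*x - z

1. The degree is 3 — the shape is more complex than any degree-2 surface.
2. Observable constraints: it crosses the x-axis at the gridline x = 0; among the integer gridlines, it crosses the z-axis at z ∈ {-1, 0, 1}; every point of the y-axis in the box is on the surface.
3. Together with the visible shape, these determine p as stated.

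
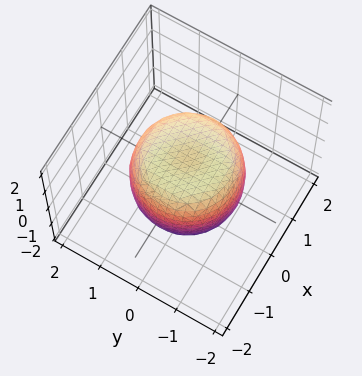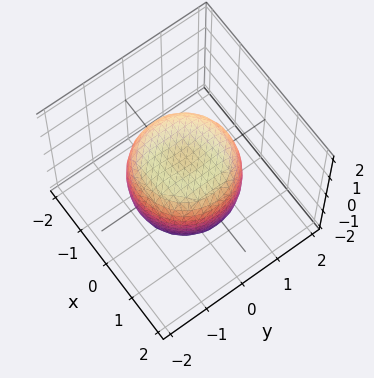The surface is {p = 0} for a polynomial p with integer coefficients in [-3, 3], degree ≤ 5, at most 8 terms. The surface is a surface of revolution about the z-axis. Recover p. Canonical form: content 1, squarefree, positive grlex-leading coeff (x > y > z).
x^4 + 2*x^2*y^2 + y^4 - x^2 - y^2 + z^2 - 1

1. The degree is 4 — no degree-3 surface has this shape.
2. Symmetries: rotational symmetry about the z-axis ⇒ p depends on x, y only through x² + y².
3. Observable constraints: a circular section at z = -1 has radius exactly 1; among the integer gridlines, it crosses the z-axis at z ∈ {-1, 1}.
4. Fitting integer coefficients to these (and the overall shape) gives p.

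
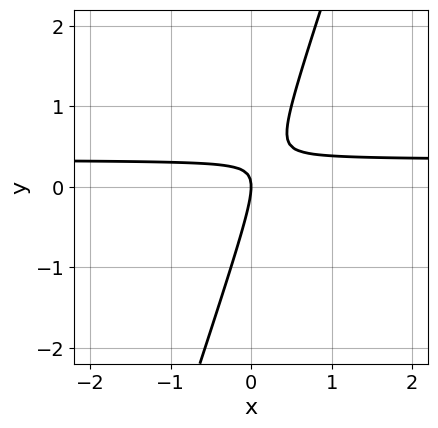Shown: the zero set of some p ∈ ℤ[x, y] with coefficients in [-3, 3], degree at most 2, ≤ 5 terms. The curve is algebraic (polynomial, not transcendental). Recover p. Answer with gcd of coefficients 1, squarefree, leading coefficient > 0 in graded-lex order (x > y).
(a) deg p = 2.
(b) Reading off the gridlines: it crosses the y-axis at the gridline y = 0; it meets the x-axis at x = 0 (among the integer gridlines).
(c) Matching integer coefficients to the picture gives p.

3*x*y - y^2 - x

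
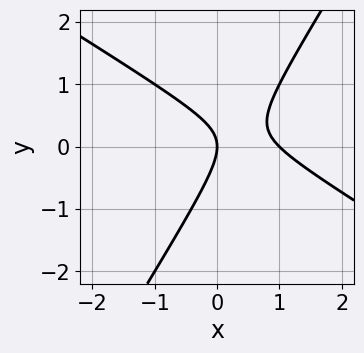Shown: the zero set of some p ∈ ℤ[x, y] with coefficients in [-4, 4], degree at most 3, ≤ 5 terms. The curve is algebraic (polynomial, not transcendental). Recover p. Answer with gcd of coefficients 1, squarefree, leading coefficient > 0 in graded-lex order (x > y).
1. deg p = 2. No degree-1 curve has this shape.
2. Reading off the gridlines: the x-axis gridline crossings are at x ∈ {0, 1}; it meets the y-axis at y = 0 (among the integer gridlines).
3. Putting this together gives p.

x^2 + x*y - y^2 - x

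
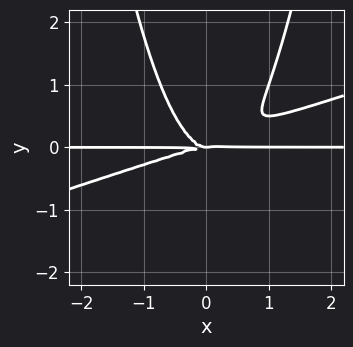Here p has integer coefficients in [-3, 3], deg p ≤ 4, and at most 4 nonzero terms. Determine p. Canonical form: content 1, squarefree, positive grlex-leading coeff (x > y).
x^3*y - 3*x^2*y^2 + 2*y^3

First, degree: a generic line meets the curve in up to 4 points, so deg p = 4.
Next, checking where it meets the axes: it crosses the y-axis at the gridline y = 0; the visible x-axis segment lies entirely on the curve.
Finally, matching integer coefficients to the picture gives p.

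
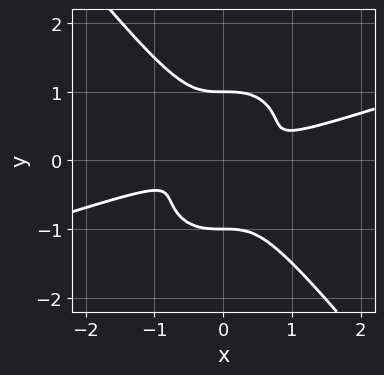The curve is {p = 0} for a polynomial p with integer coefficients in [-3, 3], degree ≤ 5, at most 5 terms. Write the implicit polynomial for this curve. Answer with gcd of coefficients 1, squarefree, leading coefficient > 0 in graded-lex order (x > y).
x^4 - 3*x^3*y - 2*y^4 + 2*y^2

1. deg p = 4. A generic line meets the curve in up to 4 points.
2. Checking where it meets the axes: the y-axis gridline crossings are at y ∈ {-1, 1}.
3. Together with the visible shape, these determine p as stated.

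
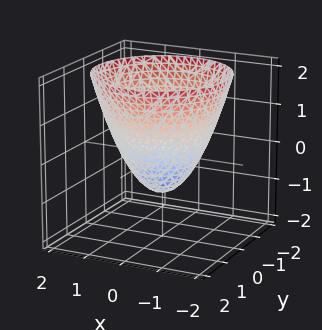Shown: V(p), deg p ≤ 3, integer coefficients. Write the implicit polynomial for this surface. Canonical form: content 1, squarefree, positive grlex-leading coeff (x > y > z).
x^2 + y^2 - z - 1

(a) The degree is 2 — the shape is more complex than any degree-1 surface.
(b) Symmetries: rotational symmetry about the z-axis ⇒ p depends on x, y only through x² + y².
(c) Observable constraints: a circular section at z = 0 has radius exactly 1; the x-axis gridline crossings are at x ∈ {-1, 1}.
(d) Together with the visible shape, these determine p as stated. Check: (0, 0, -1) on the z-axis lies on the surface, and p(0, 0, -1) = 0. ✓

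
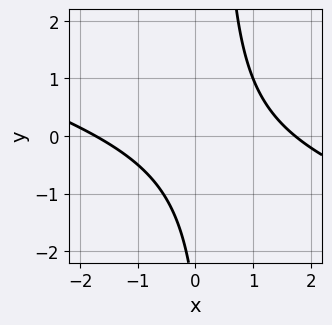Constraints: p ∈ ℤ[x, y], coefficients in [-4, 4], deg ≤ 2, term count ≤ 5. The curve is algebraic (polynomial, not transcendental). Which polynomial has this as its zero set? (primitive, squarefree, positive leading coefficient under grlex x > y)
x^2 + 3*x*y - y - 3

First, degree: a generic line meets the curve in up to 2 points, so deg p = 2.
Next, reading off the gridlines: it misses every integer gridline on the y-axis.
Finally, together with the visible shape, these determine p as stated.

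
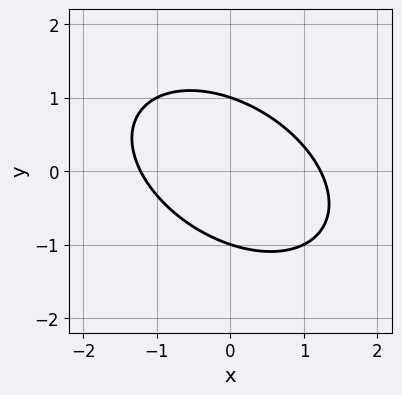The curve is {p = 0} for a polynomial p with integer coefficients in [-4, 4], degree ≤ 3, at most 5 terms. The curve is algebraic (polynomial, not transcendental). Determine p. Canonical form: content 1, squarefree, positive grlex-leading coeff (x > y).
(a) Degree: no degree-1 curve has this shape, so deg p = 2.
(b) Against the integer gridlines: the y-axis gridline crossings are at y ∈ {-1, 1}.
(c) Putting this together gives p.

2*x^2 + 2*x*y + 3*y^2 - 3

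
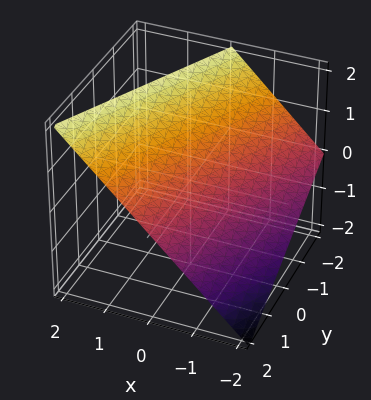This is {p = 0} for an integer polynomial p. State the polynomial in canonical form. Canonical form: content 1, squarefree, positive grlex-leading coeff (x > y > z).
2*x - y - 2*z + 2

(a) Degree: the surface is flat (a plane), so deg p = 1.
(b) From the visible intercepts: one z-axis crossing is at z = 1; it crosses the y-axis at the gridline y = 2; it crosses the x-axis at the gridline x = -1.
(c) The integer polynomial consistent with all of this is the stated p.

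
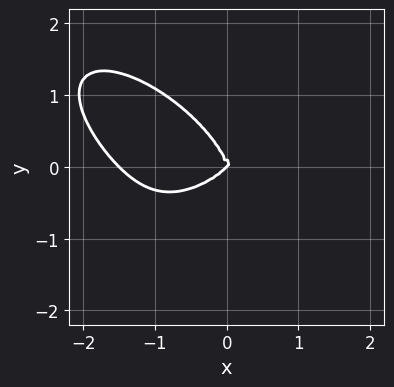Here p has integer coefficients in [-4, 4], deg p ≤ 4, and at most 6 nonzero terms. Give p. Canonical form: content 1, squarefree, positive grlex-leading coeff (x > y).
2*x^4 + 3*y^4 + 3*x^3 - 3*x^2*y

1. The degree is 4 — a generic line meets the curve in up to 4 points.
2. From the visible intercepts: it crosses the y-axis at the gridline y = 0; it crosses the x-axis at the gridline x = 0.
3. Together with the visible shape, these determine p as stated.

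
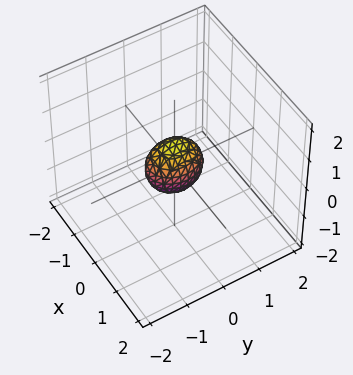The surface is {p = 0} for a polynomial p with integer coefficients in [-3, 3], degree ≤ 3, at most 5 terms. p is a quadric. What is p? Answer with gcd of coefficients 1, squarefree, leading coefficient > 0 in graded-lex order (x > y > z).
3*x^2 + 2*y^2 + 2*z^2 - 1

Degree: a closed, bounded, convex surface; a quadric, so deg p = 2.
Symmetries: the y ↦ −y reflection is a symmetry, so y appears only in even powers; the x ↦ −x reflection is a symmetry, so x appears only in even powers; mirror symmetry z ↦ −z ⇒ only even powers of z.
Fitting integer coefficients to these (and the overall shape) gives p.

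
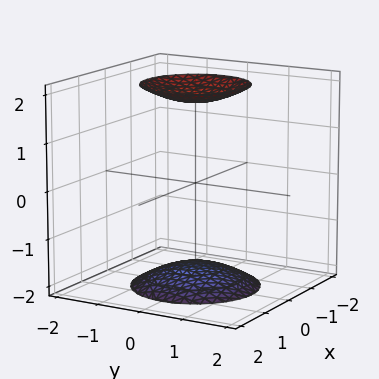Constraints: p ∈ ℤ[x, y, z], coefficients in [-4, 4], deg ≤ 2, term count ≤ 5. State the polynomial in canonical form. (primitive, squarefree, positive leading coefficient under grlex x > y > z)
x^2 + y^2 - z^2 + 3

First, I count 2 distinct pieces.
Then, degree: two separate bowl-shaped sheets opening away from each other; a quadric, so deg p = 2.
Then, symmetries: the z ↦ −z reflection is a symmetry, so z appears only in even powers; the z-axis is an axis of rotation, so x and y enter only as x² + y².
Then, from the axis intercepts and sections: the surface avoids every integer y-axis point in the box; a circular section at z = -2 has radius exactly 1; it misses every integer gridline on the x-axis.
Finally, the integer polynomial consistent with all of this is the stated p.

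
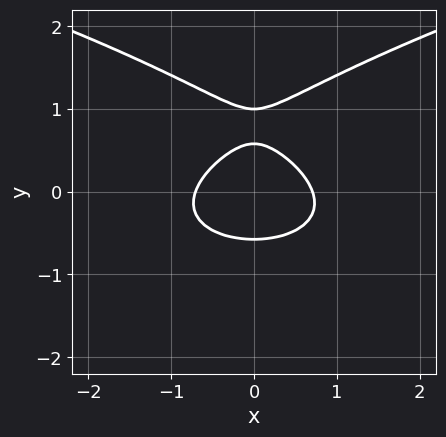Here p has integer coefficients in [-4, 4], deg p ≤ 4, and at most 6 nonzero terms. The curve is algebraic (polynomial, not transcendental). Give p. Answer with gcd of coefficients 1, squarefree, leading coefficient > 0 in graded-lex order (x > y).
deg p = 3.
Symmetries: mirror symmetry x ↦ −x ⇒ only even powers of x.
Reading off the gridlines: one y-axis crossing is at y = 1.
Together with the visible shape, these determine p as stated.

3*y^3 - 2*x^2 - 3*y^2 - y + 1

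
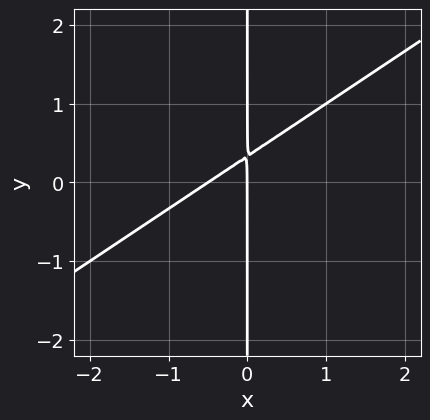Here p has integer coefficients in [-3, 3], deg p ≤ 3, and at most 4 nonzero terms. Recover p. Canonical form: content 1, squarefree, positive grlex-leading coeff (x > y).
2*x^2 - 3*x*y + x

1. The degree is 2 — no degree-1 curve has this shape.
2. From the visible intercepts: the visible y-axis segment lies entirely on the curve; one x-axis crossing is at x = 0.
3. Putting this together gives p.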